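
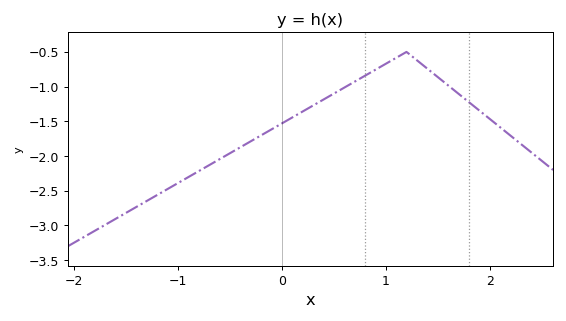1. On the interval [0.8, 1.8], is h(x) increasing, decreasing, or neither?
neither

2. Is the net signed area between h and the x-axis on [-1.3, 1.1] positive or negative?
negative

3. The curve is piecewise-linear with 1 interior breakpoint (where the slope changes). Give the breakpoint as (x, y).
(1.2, -0.5)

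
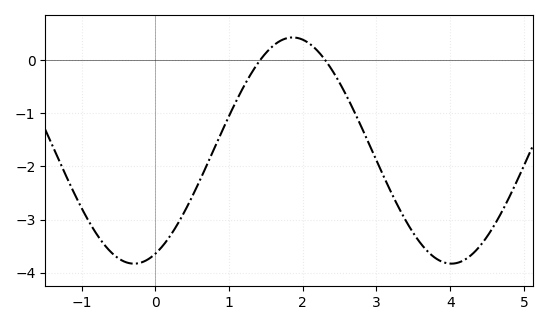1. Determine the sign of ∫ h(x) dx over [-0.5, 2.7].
negative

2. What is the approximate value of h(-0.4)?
-3.8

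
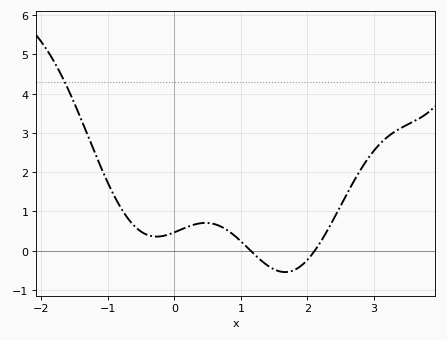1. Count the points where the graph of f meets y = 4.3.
1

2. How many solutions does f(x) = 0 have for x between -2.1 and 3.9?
2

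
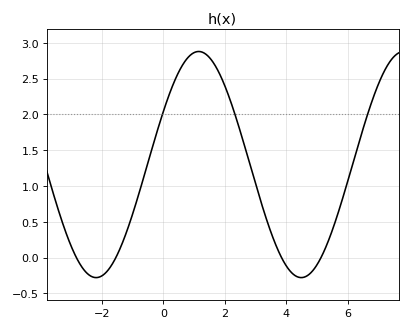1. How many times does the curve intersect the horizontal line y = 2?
3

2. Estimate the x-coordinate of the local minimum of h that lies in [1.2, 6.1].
4.4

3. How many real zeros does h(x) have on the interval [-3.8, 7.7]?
4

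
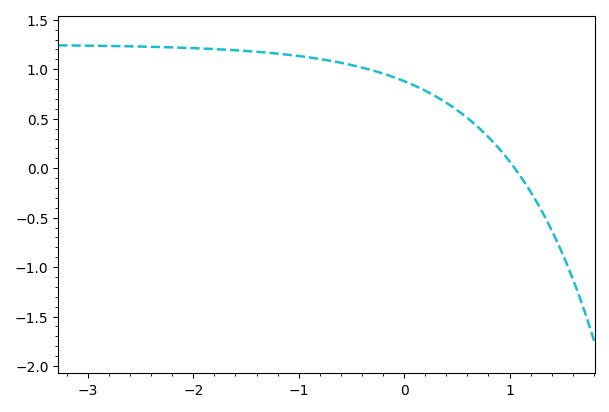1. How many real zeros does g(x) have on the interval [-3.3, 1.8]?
1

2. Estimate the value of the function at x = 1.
0.05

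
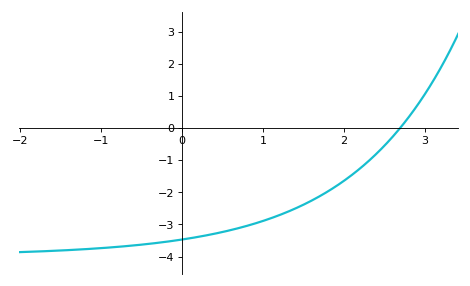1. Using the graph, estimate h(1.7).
-2.12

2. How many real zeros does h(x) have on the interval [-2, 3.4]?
1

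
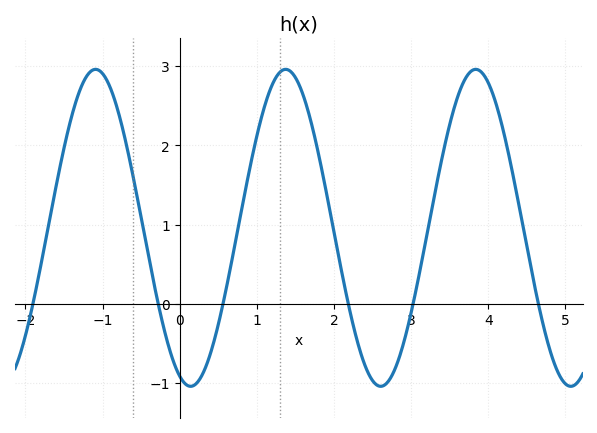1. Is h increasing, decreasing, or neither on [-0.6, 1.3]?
neither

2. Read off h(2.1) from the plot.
0.4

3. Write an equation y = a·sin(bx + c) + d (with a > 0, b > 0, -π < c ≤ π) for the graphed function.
y = 2sin(2.5x - 1.9) + 0.96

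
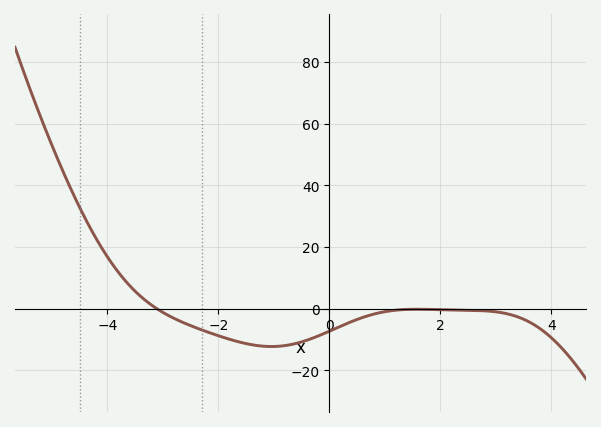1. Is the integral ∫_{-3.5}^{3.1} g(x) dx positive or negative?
negative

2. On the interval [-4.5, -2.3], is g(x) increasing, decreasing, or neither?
decreasing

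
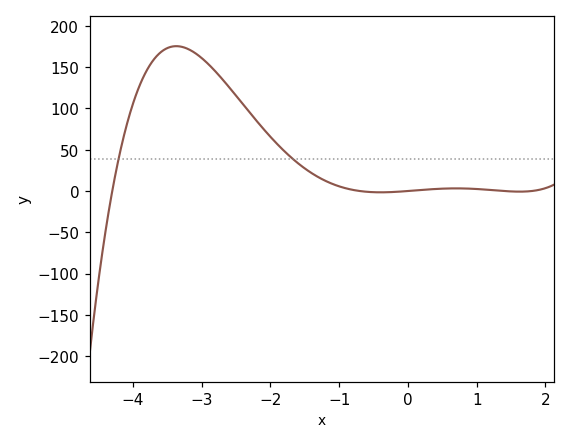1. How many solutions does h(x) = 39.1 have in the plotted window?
2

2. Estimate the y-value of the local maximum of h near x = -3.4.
175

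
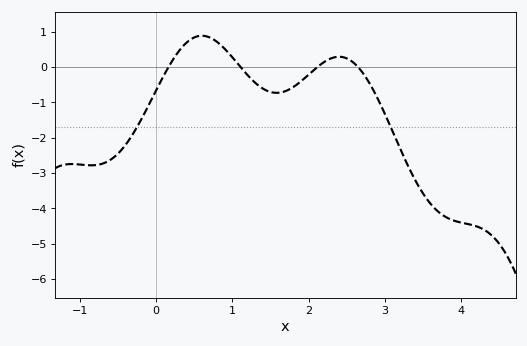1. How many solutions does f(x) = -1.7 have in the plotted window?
2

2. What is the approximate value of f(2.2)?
0.1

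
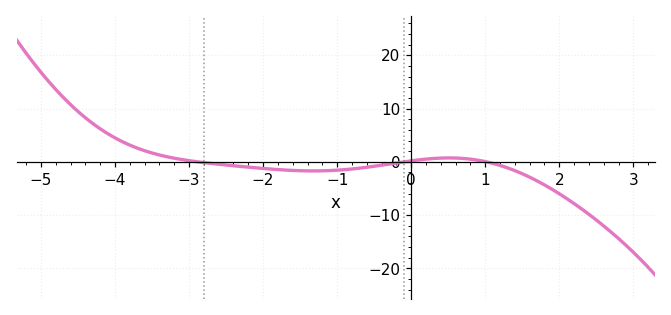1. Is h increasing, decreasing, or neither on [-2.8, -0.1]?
neither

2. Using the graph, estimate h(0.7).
1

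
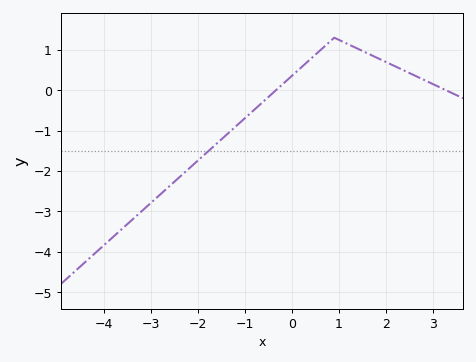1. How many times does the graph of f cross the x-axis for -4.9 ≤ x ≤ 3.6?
2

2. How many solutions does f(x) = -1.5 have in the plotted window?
1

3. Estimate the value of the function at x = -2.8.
-2.58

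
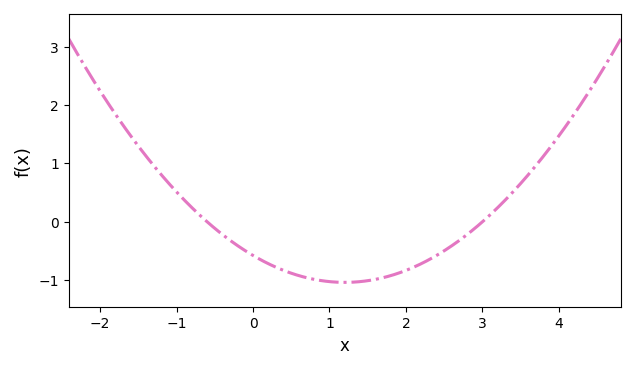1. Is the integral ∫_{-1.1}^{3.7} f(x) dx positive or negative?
negative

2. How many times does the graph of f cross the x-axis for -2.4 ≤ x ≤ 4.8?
2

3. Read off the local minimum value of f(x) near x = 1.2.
-1.04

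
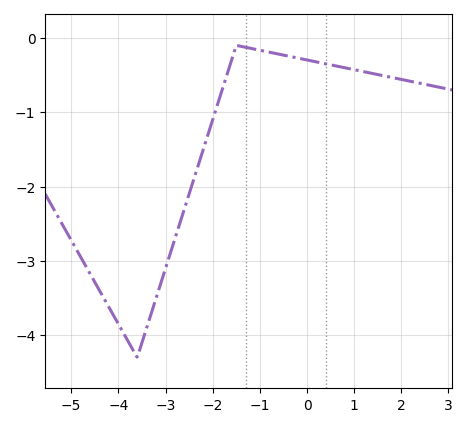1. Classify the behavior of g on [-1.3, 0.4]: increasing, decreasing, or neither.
decreasing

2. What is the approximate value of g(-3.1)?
-3.3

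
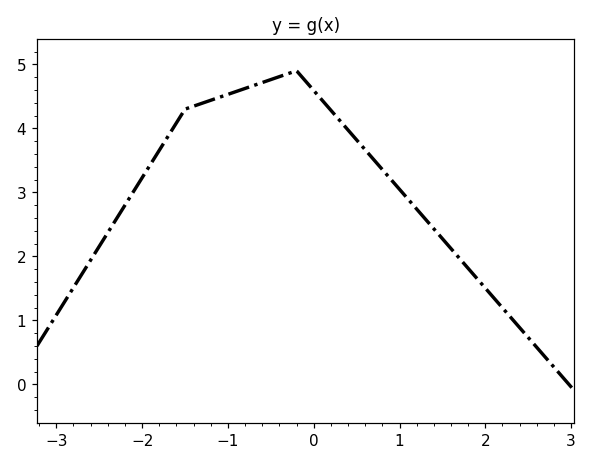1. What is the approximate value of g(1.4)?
2.4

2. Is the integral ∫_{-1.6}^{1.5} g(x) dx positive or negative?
positive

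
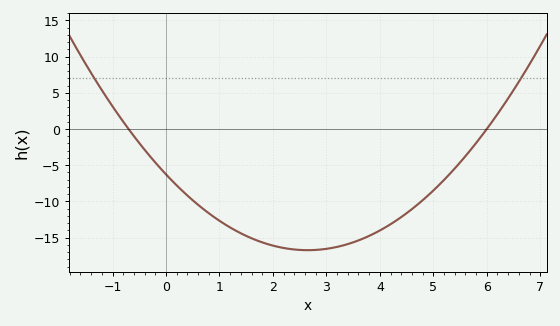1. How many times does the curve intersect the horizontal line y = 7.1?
2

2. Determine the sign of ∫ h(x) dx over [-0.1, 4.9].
negative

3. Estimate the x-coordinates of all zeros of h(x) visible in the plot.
-0.7, 6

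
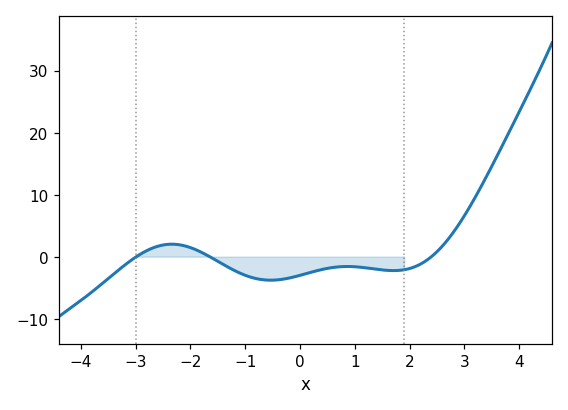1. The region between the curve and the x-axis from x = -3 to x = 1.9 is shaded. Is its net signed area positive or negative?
negative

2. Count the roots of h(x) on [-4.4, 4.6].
3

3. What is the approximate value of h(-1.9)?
1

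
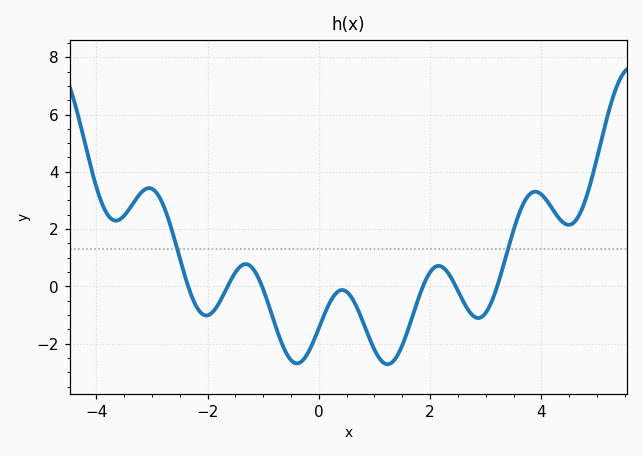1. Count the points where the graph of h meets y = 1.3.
2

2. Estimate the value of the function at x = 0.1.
-0.974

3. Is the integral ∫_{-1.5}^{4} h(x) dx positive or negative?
negative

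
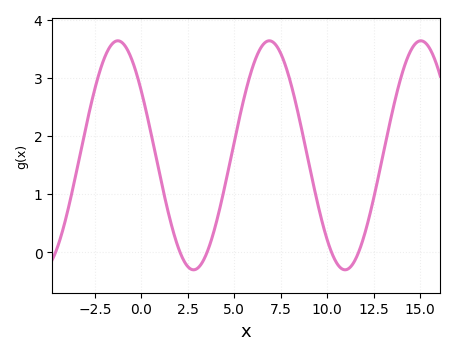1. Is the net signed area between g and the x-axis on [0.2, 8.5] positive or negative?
positive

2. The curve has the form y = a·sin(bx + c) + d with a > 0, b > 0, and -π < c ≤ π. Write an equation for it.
y = 1.97sin(0.77x + 2.5) + 1.67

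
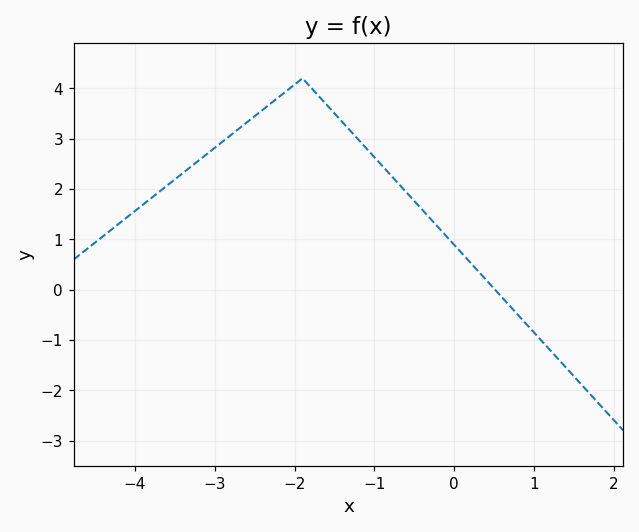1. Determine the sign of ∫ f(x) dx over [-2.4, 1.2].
positive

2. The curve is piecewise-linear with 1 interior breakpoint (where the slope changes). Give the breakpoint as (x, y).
(-1.9, 4.2)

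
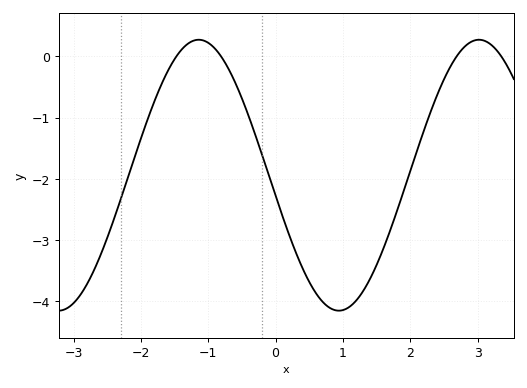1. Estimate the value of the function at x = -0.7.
-0.2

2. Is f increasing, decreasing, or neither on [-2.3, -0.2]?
neither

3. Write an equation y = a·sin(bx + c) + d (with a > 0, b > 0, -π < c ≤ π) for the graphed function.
y = 2.21sin(1.5x - 3) - 1.94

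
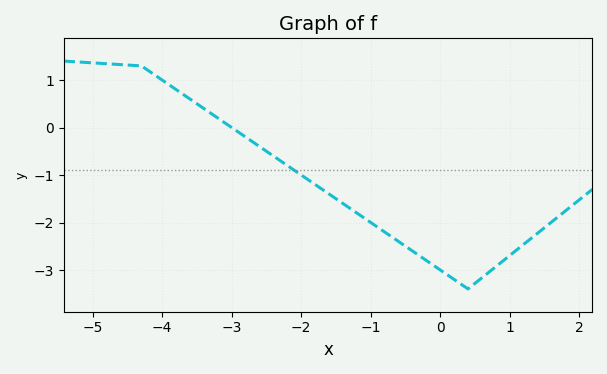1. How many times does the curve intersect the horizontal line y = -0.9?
1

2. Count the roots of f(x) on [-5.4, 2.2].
1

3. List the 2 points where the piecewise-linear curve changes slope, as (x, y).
(-4.3, 1.3); (0.4, -3.4)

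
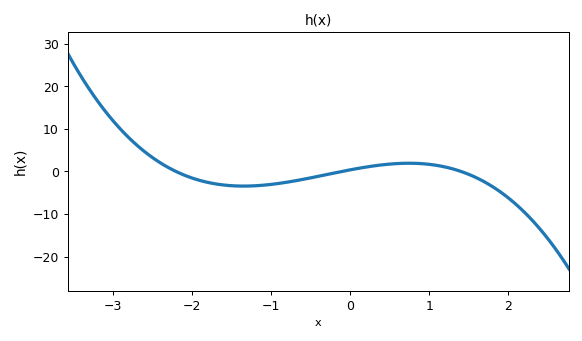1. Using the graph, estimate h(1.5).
-0.699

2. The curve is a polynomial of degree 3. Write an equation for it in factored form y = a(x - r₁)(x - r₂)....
y = -1.18(x + 2.2)(x + 0.1)(x - 1.4)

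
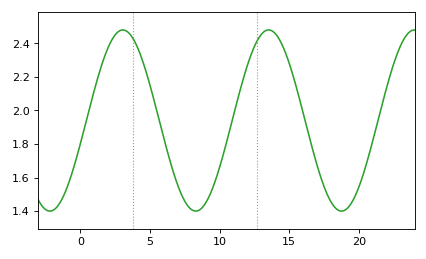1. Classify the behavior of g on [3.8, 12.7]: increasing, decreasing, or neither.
neither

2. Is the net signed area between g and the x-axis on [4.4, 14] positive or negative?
positive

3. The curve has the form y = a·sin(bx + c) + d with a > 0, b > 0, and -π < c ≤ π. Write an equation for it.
y = 0.54sin(0.6x - 0.26) + 1.94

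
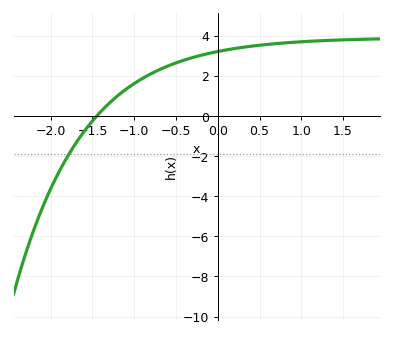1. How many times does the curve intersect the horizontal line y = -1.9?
1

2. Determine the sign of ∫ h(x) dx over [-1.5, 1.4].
positive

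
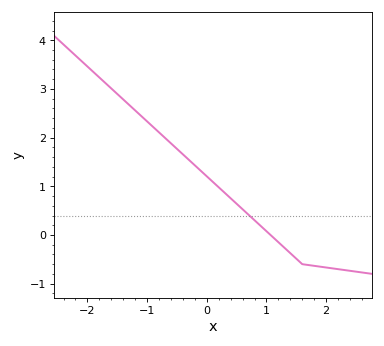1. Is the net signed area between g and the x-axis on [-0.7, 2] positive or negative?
positive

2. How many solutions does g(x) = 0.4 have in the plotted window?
1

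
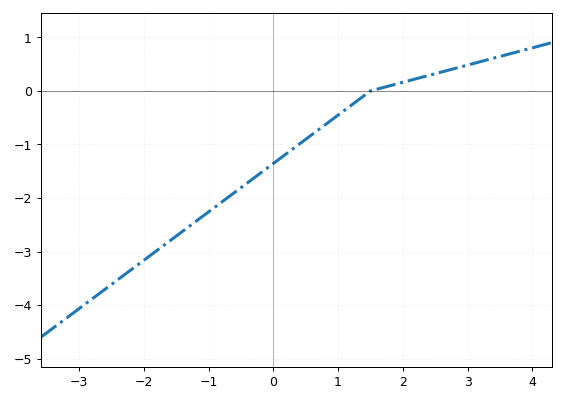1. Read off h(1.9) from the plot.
0.1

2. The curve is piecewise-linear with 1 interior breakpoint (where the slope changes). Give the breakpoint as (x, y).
(1.5, 0)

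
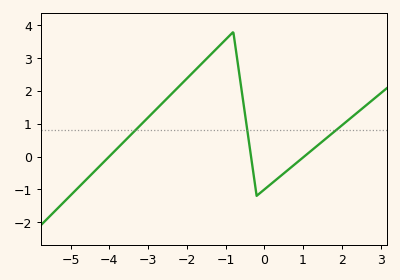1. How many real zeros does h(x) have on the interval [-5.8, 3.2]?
3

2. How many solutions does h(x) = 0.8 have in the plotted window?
3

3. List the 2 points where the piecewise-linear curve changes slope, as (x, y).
(-0.8, 3.8); (-0.2, -1.2)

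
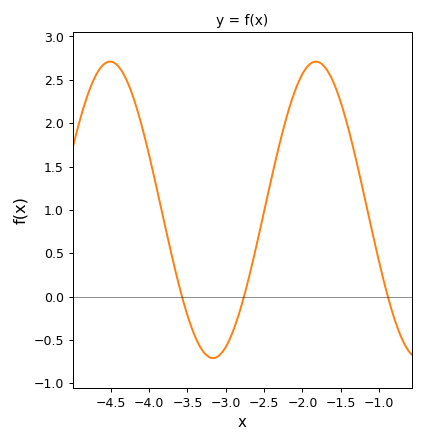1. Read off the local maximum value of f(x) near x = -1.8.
2.71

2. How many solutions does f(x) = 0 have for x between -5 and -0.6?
3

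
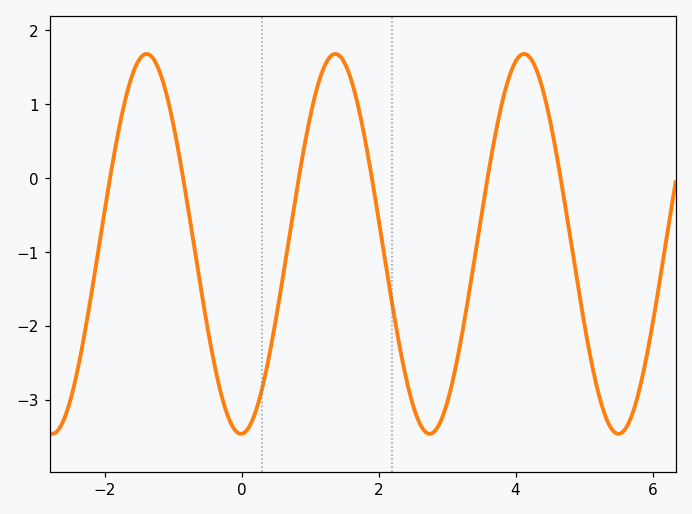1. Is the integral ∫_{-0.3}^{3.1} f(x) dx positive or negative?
negative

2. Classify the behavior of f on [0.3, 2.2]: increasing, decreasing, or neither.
neither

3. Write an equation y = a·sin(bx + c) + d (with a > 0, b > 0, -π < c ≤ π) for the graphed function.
y = 2.57sin(2.3x - 1.6) - 0.89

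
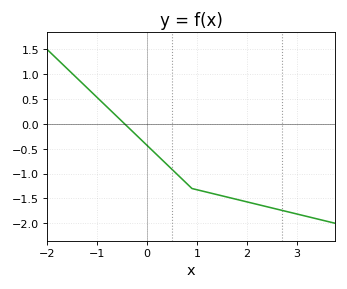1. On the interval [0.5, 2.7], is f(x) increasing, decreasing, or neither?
decreasing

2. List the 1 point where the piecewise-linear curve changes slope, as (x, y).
(0.9, -1.3)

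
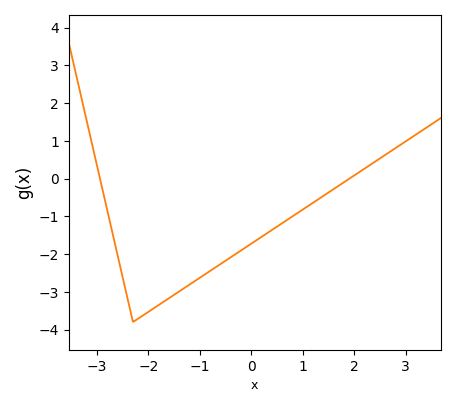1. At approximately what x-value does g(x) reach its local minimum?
-2.3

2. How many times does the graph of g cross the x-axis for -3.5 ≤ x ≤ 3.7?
2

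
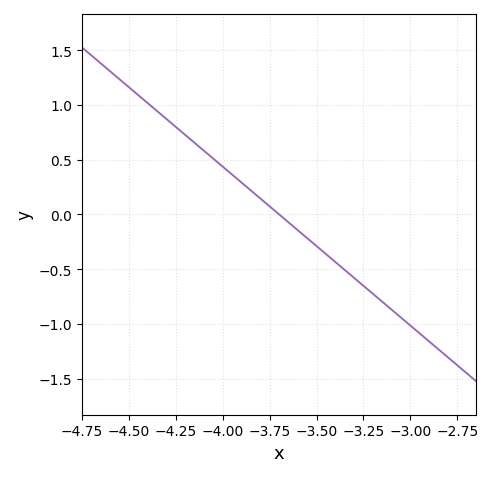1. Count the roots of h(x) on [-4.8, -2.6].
1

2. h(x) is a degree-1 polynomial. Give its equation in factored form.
y = -1.45(x + 3.7)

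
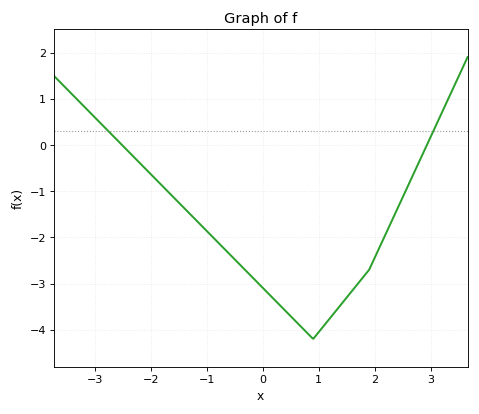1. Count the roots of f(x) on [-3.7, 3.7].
2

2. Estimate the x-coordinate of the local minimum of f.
0.9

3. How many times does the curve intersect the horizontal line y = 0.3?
2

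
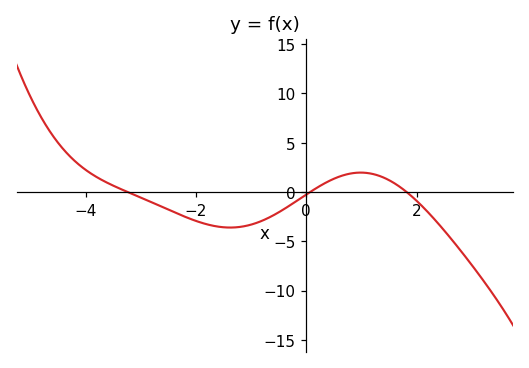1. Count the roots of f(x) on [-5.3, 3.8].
3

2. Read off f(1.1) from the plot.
2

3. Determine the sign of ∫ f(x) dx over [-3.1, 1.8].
negative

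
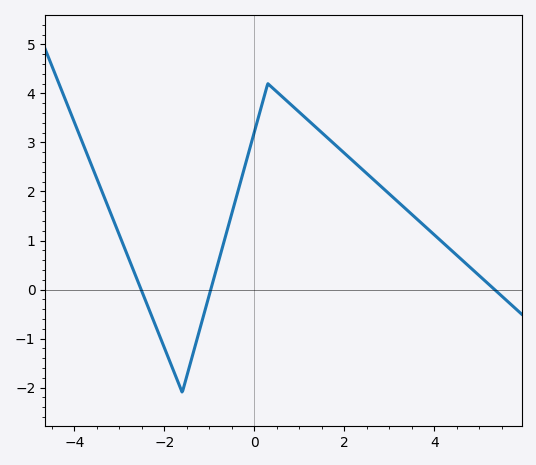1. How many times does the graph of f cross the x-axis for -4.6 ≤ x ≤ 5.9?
3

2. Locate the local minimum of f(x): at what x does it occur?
-1.6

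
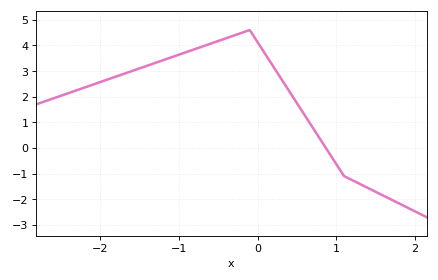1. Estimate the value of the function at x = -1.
3.64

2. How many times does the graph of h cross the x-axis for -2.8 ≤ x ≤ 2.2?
1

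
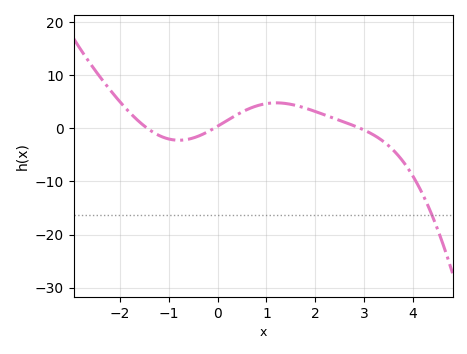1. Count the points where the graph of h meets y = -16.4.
1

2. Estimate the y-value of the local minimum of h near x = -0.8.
-2.24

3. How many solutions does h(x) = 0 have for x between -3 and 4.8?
3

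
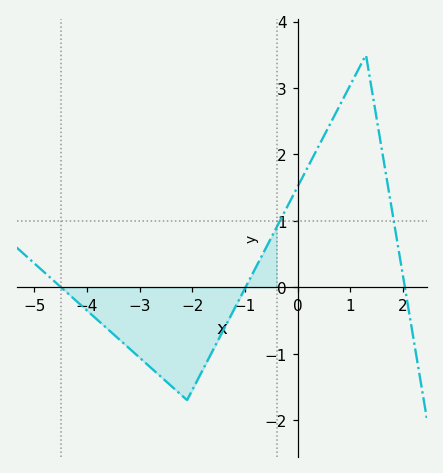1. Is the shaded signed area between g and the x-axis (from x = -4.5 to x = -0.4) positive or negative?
negative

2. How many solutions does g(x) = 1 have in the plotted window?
2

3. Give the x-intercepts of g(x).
-4.4, -1, 2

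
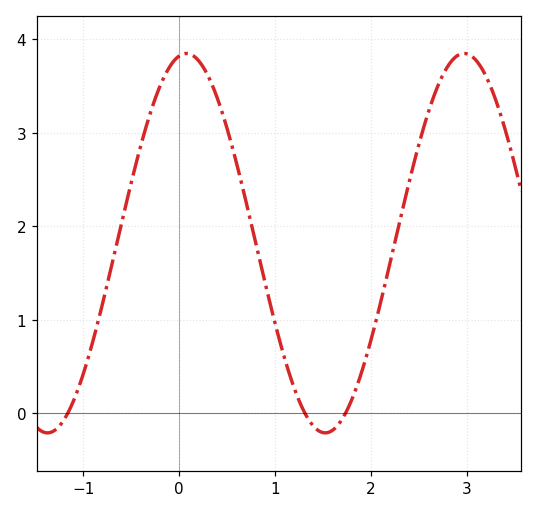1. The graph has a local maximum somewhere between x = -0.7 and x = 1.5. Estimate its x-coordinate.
0.1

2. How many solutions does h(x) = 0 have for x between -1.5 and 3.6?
3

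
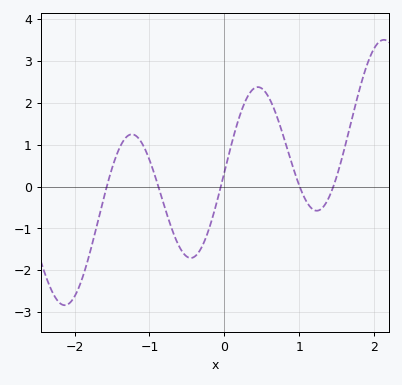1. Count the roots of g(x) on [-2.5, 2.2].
5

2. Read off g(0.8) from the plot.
1.15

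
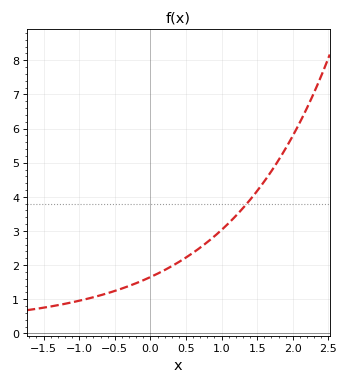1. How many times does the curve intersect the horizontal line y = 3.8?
1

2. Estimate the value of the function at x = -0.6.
1.2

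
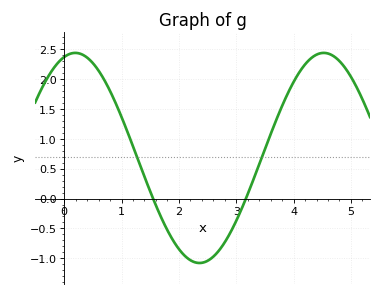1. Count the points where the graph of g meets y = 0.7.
2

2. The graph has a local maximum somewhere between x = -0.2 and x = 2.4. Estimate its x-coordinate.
0.194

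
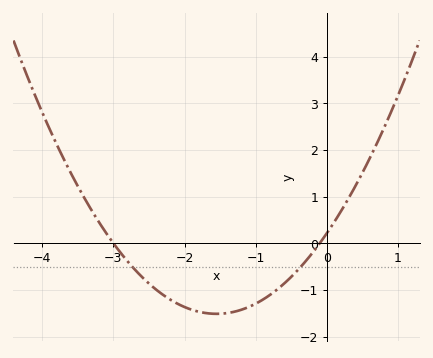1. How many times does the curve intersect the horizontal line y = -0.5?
2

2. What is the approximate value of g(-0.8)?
-1.1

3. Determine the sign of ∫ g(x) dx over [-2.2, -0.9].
negative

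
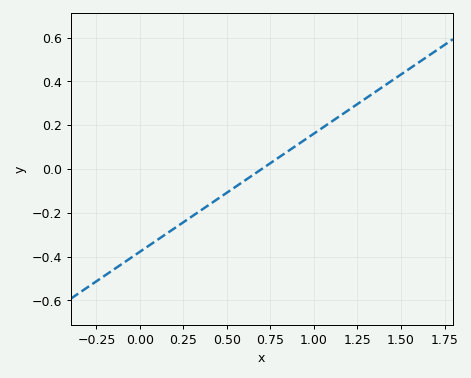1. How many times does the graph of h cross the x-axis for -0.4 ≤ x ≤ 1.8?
1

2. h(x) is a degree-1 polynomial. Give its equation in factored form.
y = 0.54(x - 0.7)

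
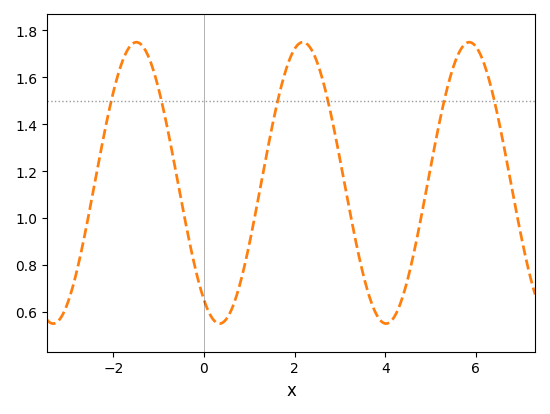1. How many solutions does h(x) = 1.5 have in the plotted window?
6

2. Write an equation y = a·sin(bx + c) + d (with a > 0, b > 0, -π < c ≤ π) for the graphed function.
y = 0.6sin(1.71x - 2.16) + 1.15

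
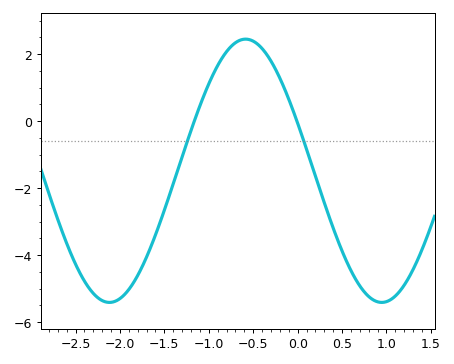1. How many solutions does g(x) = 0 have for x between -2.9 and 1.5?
2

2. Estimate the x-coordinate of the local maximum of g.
-0.6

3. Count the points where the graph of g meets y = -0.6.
2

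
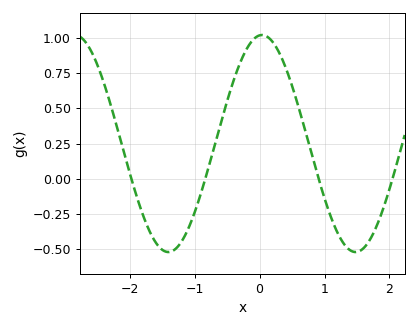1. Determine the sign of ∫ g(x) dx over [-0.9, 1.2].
positive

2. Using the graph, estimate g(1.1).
-0.273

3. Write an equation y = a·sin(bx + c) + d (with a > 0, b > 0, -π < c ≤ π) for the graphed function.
y = 0.77sin(2.18x + 1.49) + 0.25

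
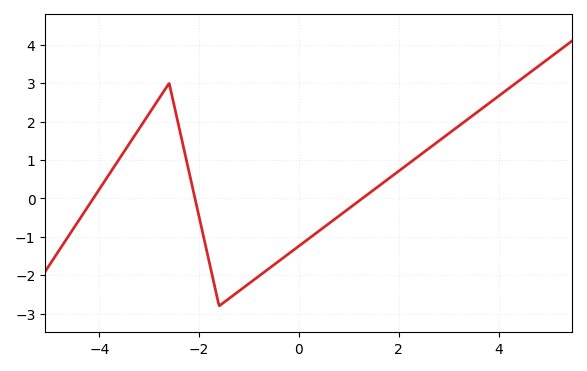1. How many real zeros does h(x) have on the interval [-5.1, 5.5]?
3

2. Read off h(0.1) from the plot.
-1.1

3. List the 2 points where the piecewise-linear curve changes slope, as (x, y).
(-2.6, 3); (-1.6, -2.8)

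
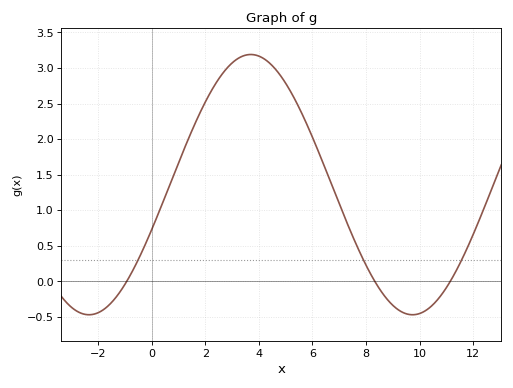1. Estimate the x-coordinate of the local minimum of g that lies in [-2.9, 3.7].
-2.4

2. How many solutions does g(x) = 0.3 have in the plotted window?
3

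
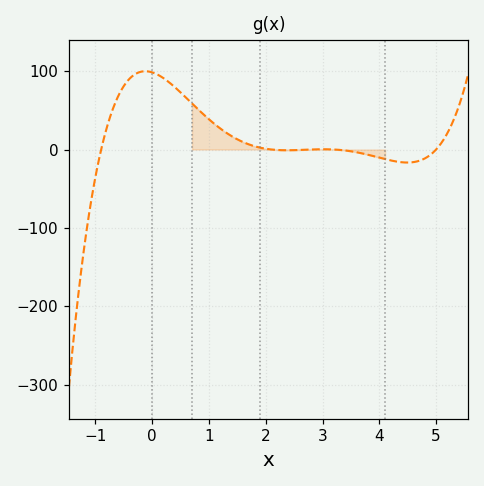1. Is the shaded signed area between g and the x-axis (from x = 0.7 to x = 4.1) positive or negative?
positive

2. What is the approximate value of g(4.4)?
-20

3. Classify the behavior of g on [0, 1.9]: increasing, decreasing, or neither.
decreasing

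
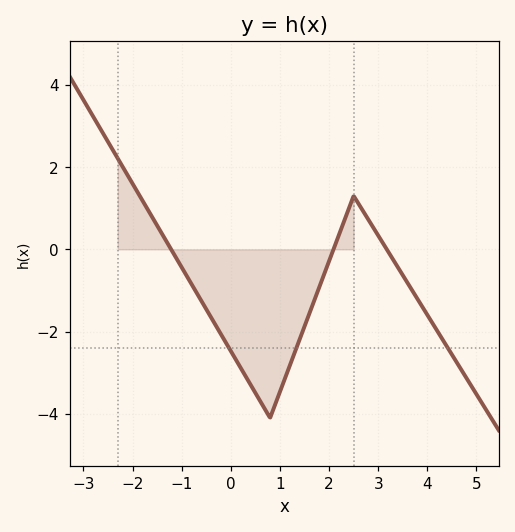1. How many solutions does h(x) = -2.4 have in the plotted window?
3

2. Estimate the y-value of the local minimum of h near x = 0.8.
-4.1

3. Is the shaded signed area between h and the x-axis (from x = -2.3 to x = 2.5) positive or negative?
negative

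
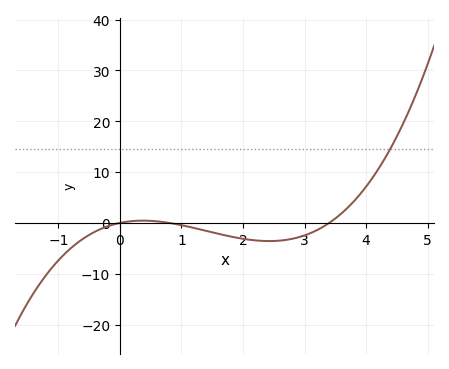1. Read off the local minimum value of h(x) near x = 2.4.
-3.57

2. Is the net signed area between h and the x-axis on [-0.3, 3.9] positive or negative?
negative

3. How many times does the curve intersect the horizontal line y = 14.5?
1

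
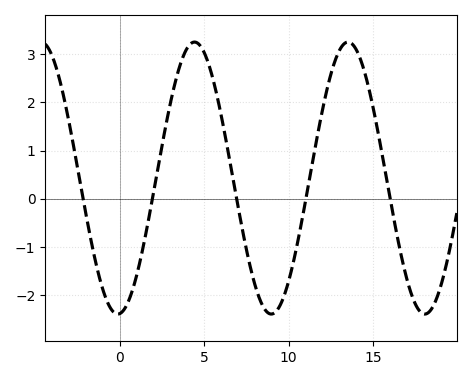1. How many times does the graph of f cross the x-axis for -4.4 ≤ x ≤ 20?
5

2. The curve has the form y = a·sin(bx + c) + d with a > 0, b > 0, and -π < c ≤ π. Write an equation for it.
y = 2.82sin(0.69x - 1.48) + 0.43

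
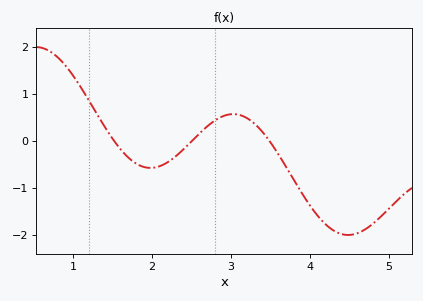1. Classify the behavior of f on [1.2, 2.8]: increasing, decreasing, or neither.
neither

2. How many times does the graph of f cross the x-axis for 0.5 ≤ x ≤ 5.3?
3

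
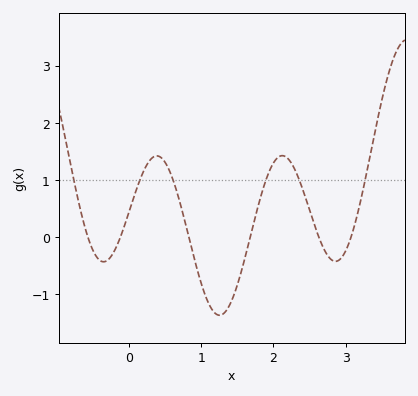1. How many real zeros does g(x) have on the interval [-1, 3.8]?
6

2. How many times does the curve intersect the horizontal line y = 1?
6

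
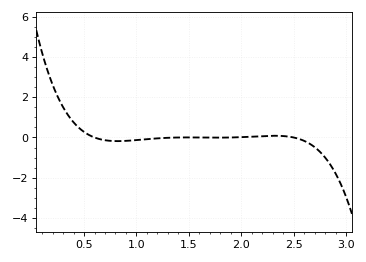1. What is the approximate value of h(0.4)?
0.8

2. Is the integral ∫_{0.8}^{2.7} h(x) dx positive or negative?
negative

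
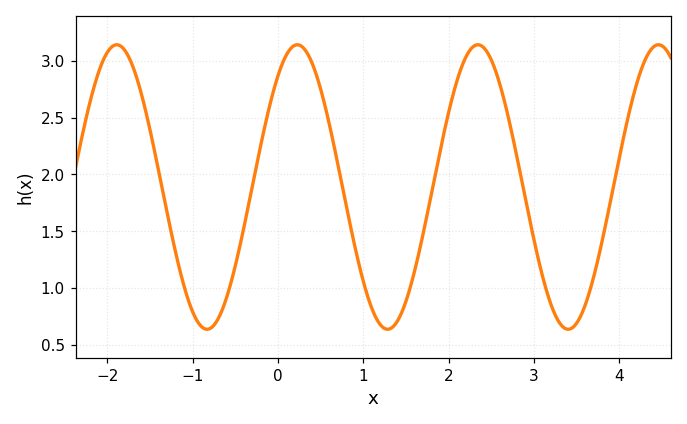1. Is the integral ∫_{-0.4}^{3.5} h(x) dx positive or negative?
positive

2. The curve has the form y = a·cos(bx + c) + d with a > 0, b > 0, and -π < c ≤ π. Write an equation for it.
y = 1.25cos(2.97x - 0.672) + 1.89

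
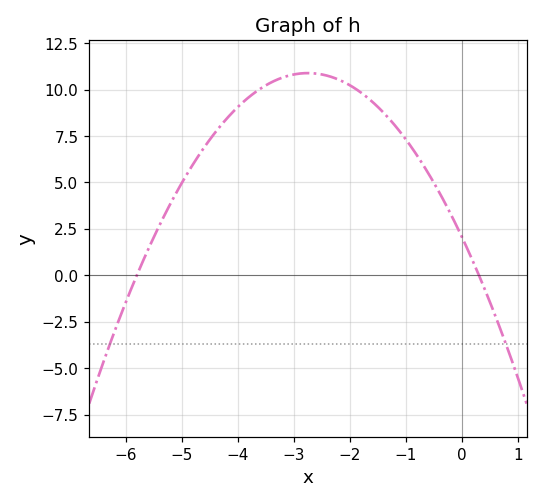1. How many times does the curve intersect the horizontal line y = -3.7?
2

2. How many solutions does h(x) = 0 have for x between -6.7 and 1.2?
2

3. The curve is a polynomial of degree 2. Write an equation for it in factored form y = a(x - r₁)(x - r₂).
y = -1.17(x + 5.8)(x - 0.3)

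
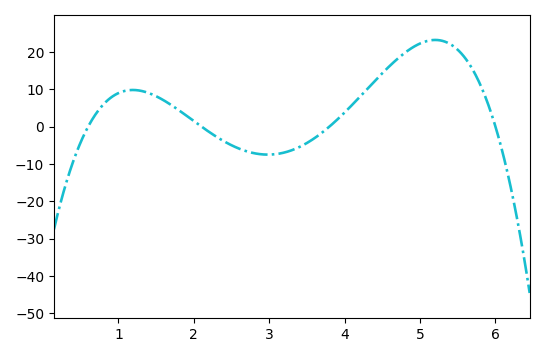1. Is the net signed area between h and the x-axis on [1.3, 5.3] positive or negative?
positive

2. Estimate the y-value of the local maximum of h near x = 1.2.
10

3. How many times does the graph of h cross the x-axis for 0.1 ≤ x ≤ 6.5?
4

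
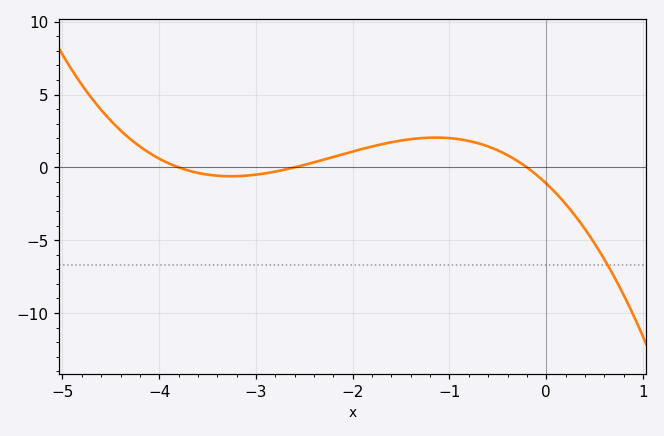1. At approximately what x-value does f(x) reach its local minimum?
-3.3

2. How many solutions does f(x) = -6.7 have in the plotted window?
1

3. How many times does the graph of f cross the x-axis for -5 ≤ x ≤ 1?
3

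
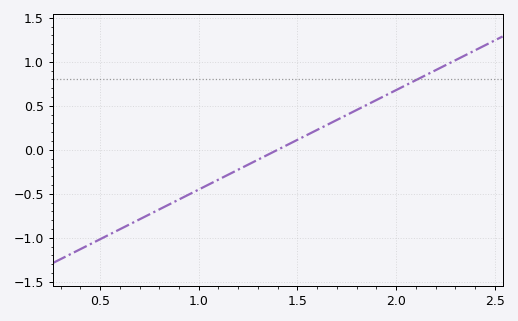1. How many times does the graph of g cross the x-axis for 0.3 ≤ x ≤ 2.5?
1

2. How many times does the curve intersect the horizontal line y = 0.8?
1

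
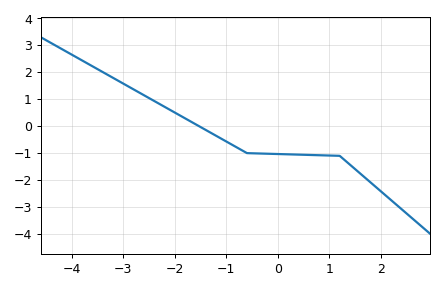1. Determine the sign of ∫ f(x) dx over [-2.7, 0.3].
negative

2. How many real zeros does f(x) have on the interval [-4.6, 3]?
1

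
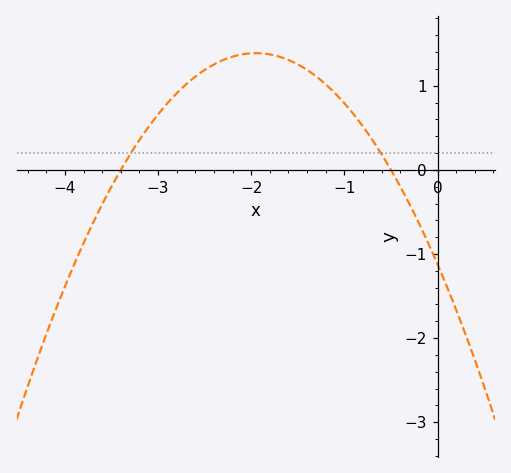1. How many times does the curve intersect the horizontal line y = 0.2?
2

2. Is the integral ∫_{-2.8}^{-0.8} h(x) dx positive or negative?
positive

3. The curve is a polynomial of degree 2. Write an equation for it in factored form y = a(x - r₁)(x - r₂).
y = -0.66(x + 3.4)(x + 0.5)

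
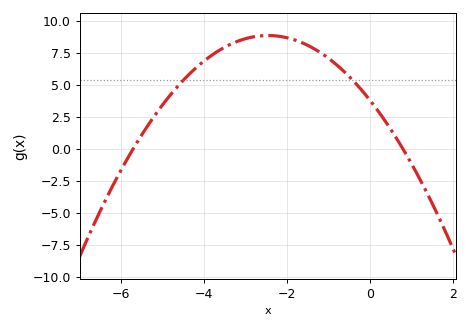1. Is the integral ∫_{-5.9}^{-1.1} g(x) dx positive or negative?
positive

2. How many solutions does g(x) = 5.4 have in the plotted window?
2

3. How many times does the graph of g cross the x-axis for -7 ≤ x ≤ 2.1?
2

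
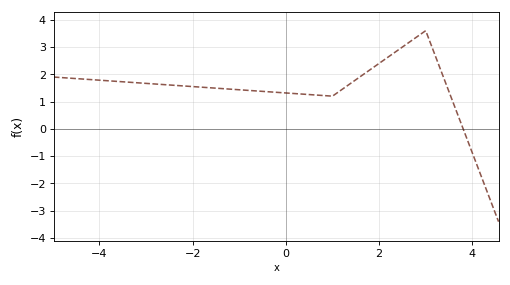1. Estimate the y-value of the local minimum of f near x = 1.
1.2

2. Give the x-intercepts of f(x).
3.8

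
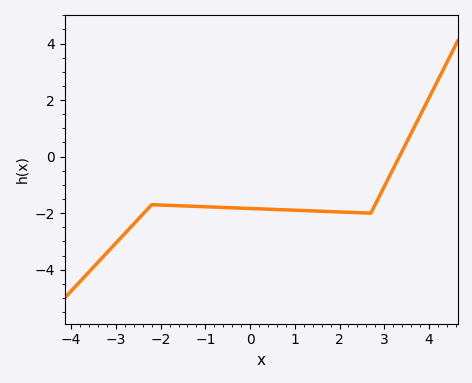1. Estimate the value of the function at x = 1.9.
-2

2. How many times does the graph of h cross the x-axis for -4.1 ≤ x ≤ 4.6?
1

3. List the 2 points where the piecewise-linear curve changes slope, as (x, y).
(-2.2, -1.7); (2.7, -2)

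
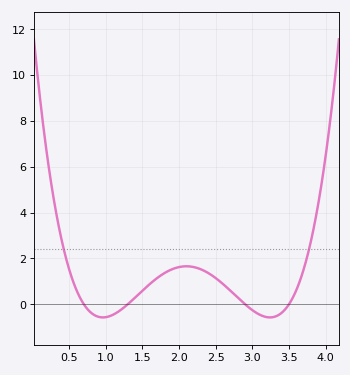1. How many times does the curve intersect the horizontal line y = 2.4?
2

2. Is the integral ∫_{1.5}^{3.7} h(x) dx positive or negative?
positive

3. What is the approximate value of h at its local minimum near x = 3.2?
-0.575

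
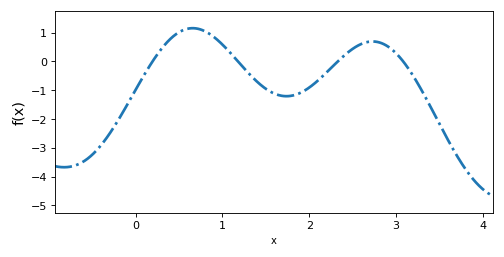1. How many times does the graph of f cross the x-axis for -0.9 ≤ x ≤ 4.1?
4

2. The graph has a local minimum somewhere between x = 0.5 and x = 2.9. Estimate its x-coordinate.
1.74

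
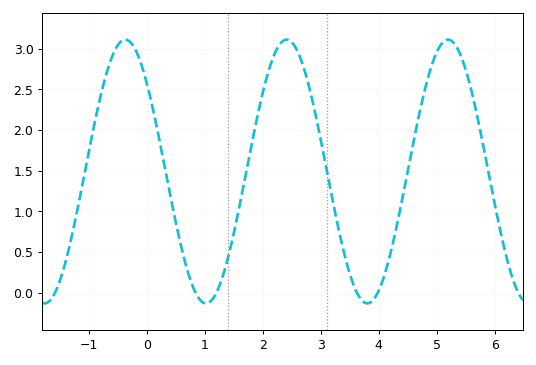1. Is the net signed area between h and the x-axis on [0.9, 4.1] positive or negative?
positive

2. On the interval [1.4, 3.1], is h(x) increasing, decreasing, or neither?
neither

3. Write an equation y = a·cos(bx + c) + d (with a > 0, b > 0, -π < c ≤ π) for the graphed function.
y = 1.62cos(2.3x + 0.83) + 1.49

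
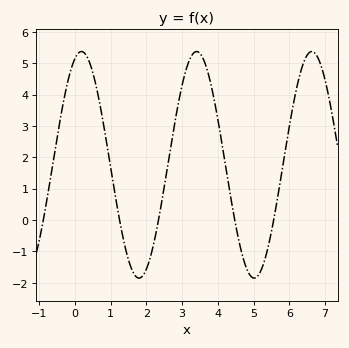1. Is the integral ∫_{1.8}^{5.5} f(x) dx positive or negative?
positive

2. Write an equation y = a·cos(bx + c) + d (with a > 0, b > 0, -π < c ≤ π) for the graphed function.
y = 3.61cos(1.9x - 0.36) + 1.76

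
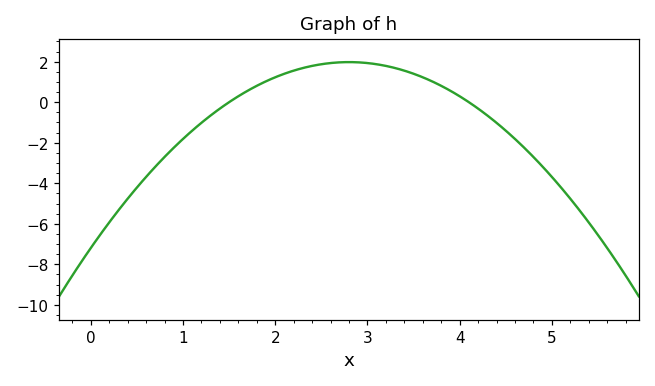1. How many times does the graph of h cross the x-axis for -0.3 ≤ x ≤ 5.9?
2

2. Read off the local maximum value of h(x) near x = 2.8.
2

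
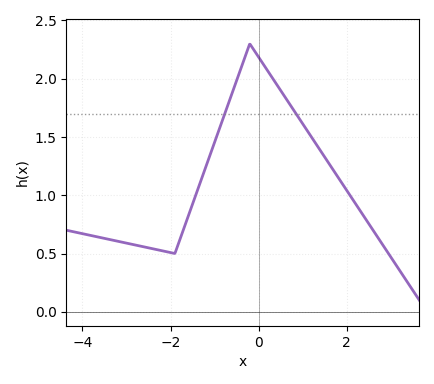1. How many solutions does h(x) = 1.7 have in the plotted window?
2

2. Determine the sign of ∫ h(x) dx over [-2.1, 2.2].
positive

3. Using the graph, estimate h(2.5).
0.75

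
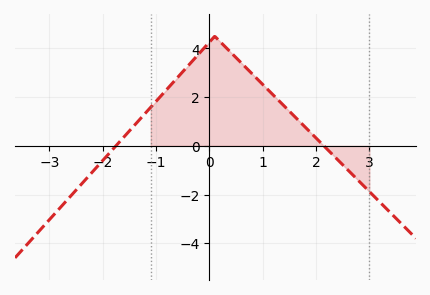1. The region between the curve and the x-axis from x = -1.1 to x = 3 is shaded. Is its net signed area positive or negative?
positive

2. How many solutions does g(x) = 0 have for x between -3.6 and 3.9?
2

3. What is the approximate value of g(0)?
4.2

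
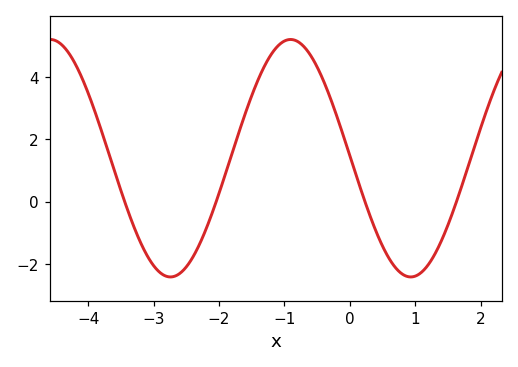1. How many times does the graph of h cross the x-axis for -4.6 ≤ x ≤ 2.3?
4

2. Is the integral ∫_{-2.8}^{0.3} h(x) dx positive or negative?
positive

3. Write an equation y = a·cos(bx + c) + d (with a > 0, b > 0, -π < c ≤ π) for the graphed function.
y = 3.81cos(1.7x + 1.5) + 1.39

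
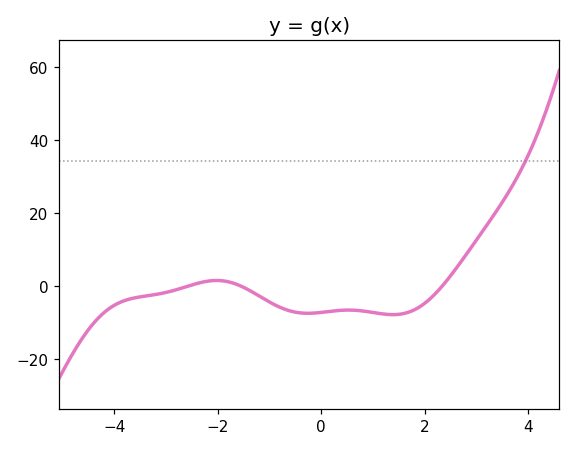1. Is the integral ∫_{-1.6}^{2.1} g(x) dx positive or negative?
negative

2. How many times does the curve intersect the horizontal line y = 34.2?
1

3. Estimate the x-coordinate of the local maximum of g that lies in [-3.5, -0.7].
-2.02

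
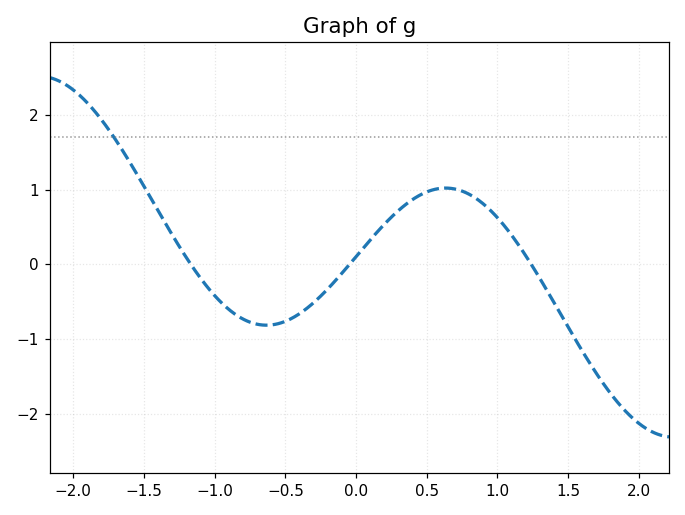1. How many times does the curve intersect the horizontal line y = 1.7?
1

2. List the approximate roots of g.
-1.17, -0.046, 1.24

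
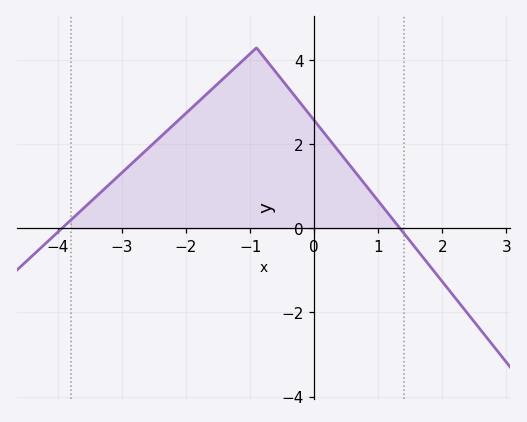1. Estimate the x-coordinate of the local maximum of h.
-1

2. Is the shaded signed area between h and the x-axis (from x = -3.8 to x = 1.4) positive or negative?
positive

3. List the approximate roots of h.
-4, 1.4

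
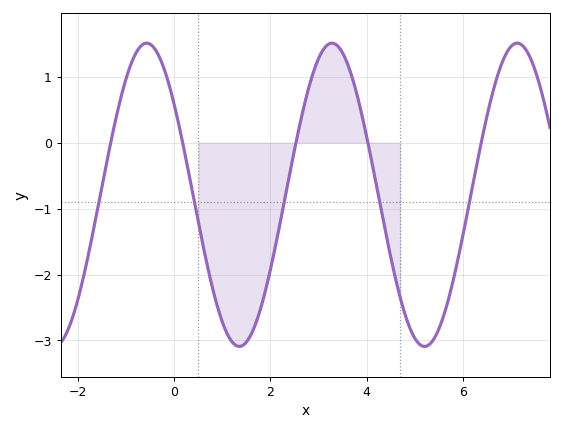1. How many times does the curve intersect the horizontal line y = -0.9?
5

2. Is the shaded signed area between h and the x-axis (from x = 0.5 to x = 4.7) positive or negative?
negative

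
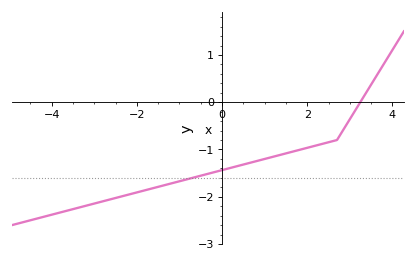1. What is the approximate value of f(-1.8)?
-1.86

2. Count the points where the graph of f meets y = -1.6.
1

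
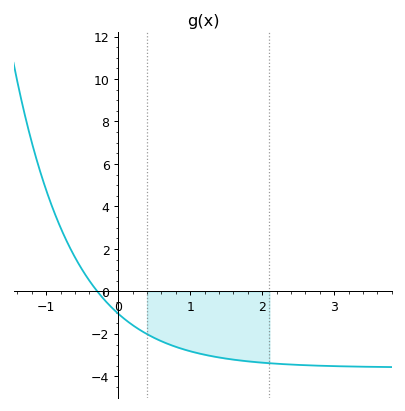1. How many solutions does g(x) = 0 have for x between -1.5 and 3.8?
1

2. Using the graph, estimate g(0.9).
-2.72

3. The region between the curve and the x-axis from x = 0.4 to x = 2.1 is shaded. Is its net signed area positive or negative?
negative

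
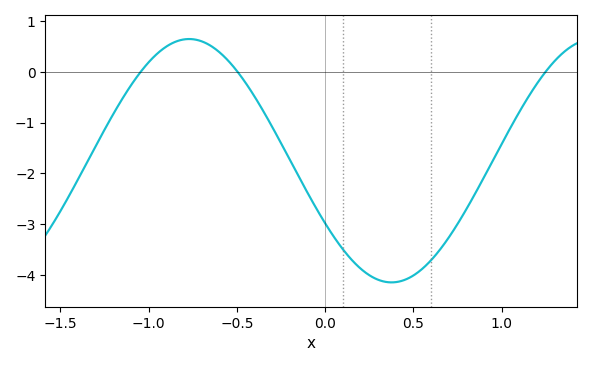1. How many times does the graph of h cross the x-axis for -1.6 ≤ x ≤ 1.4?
3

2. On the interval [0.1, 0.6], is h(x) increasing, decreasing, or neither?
neither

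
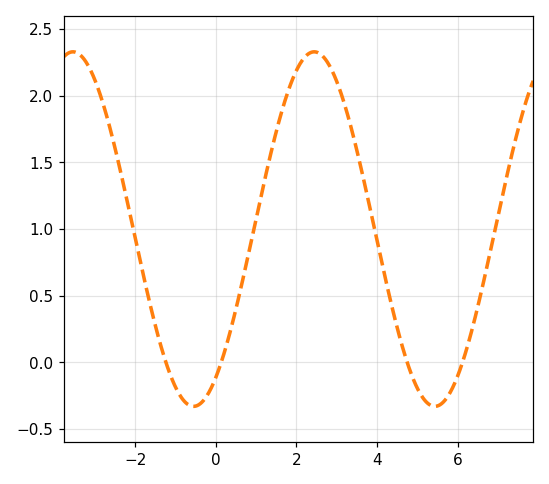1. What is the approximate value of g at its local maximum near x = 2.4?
2.33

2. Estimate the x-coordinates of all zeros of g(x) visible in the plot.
-1.24, 0.133, 4.75, 6.12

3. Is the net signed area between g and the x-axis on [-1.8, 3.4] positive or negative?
positive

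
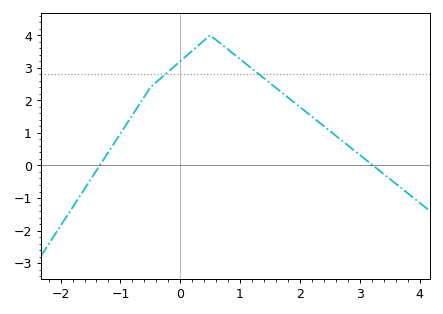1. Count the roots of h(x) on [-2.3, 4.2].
2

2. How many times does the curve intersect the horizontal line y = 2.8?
2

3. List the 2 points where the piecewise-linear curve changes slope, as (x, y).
(-0.5, 2.4); (0.5, 4)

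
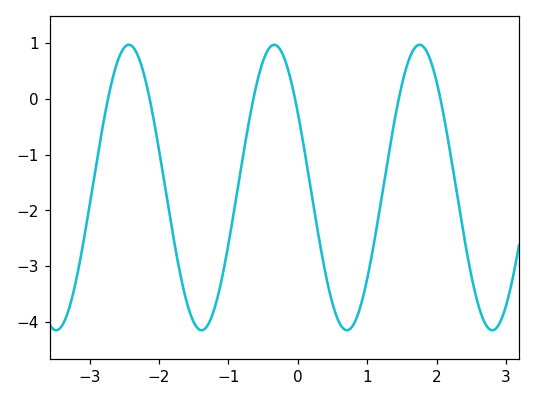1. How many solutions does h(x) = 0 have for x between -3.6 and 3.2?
6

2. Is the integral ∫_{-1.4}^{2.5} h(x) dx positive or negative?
negative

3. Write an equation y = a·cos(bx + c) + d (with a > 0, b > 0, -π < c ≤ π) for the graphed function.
y = 2.56cos(3x + 1.02) - 1.59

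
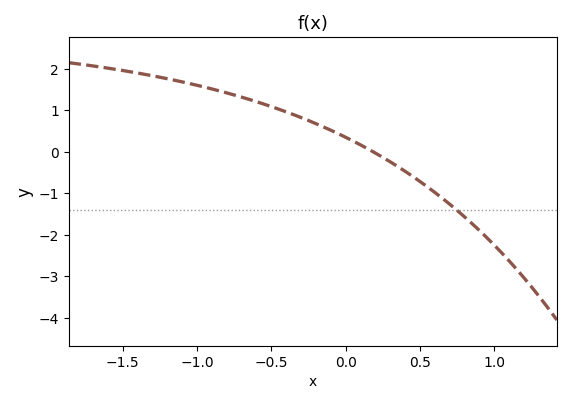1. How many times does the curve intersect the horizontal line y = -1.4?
1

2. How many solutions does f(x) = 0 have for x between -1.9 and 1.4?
1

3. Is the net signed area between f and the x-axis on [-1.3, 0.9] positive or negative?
positive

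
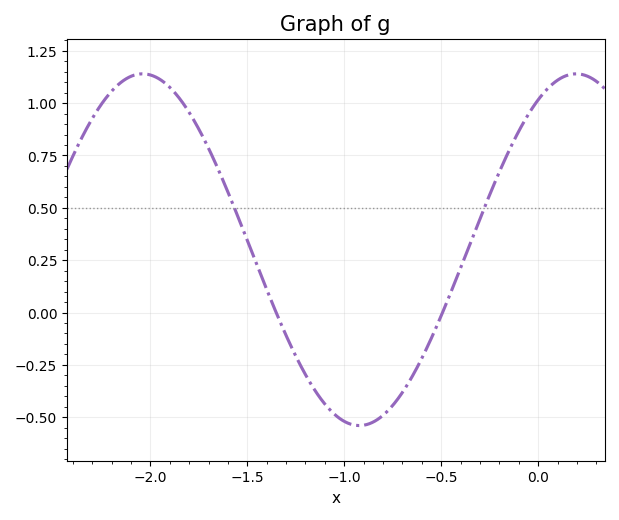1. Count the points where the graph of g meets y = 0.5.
2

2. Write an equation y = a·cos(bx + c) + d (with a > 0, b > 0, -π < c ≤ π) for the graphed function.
y = 0.84cos(2.8x - 0.55) + 0.3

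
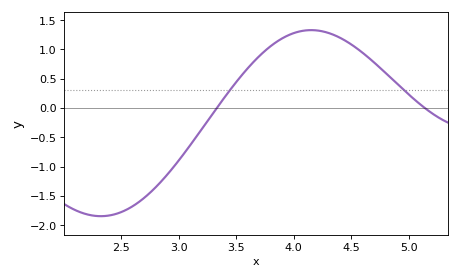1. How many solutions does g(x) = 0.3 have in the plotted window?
2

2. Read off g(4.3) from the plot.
1.28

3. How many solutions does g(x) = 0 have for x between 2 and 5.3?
2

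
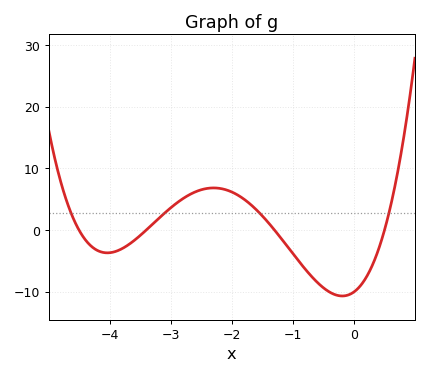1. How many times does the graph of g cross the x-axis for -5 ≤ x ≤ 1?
4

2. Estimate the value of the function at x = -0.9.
-5.09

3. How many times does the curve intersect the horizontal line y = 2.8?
4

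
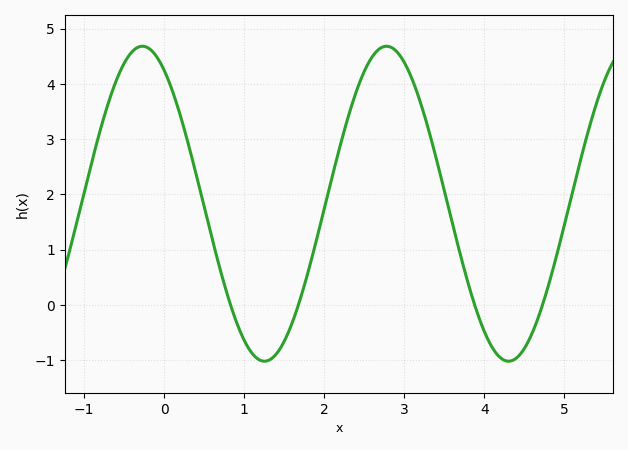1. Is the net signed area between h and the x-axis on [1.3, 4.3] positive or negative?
positive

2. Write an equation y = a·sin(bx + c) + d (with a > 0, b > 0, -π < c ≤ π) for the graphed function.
y = 2.85sin(2.06x + 2.13) + 1.83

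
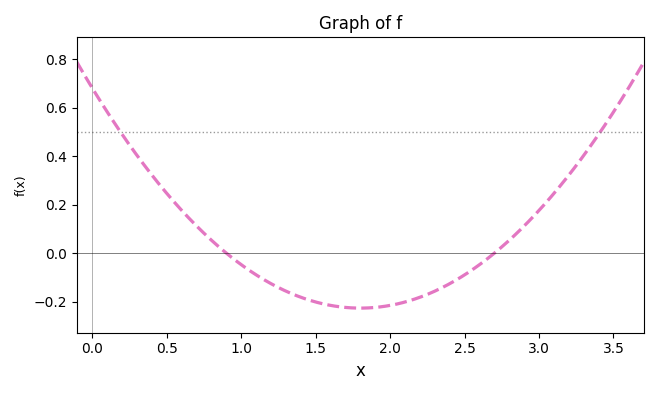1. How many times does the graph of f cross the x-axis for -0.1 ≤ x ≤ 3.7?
2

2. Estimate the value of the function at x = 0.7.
0.112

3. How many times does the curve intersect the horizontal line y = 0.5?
2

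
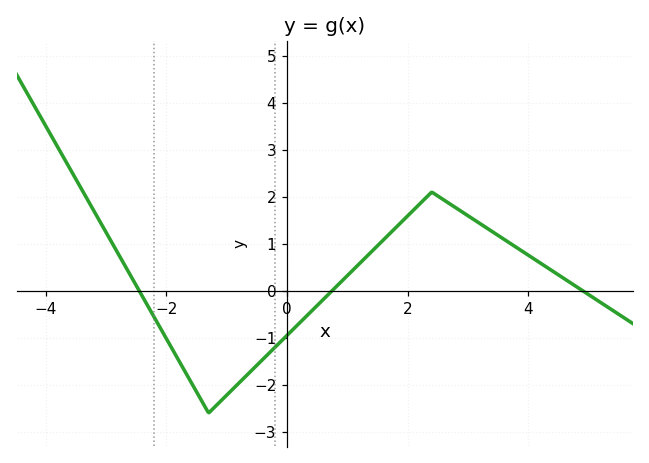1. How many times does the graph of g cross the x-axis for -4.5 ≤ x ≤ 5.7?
3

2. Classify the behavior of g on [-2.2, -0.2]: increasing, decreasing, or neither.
neither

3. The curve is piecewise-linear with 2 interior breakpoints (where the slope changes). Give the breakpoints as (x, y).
(-1.3, -2.6); (2.4, 2.1)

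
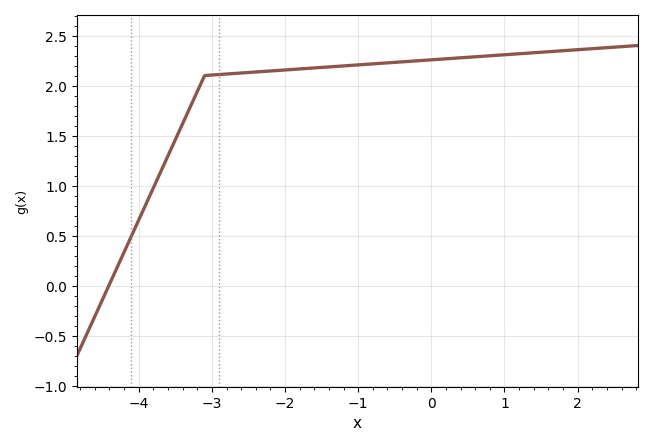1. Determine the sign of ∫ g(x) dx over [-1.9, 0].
positive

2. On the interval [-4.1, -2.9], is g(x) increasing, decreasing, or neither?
increasing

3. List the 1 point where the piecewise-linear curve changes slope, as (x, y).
(-3.1, 2.1)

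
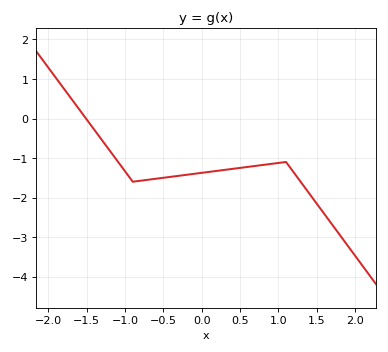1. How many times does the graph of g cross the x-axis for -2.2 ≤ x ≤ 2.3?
1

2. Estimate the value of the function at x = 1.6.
-2.42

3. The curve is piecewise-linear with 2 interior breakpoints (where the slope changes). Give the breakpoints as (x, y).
(-0.9, -1.6); (1.1, -1.1)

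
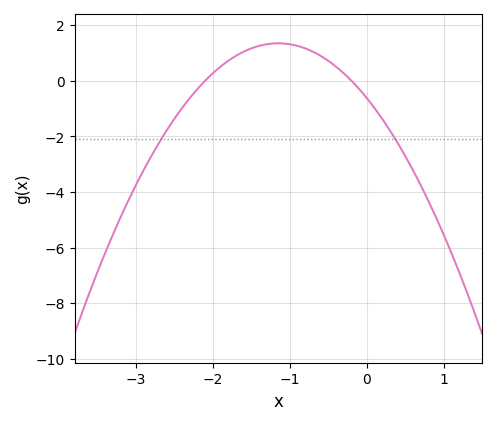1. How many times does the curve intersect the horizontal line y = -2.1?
2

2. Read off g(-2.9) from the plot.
-3.2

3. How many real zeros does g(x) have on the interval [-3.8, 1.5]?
2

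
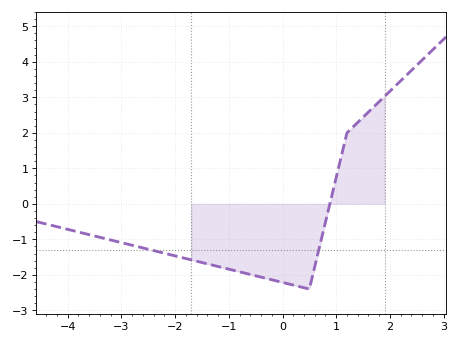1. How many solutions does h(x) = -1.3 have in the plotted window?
2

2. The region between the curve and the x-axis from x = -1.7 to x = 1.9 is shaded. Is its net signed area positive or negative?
negative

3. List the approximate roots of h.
0.8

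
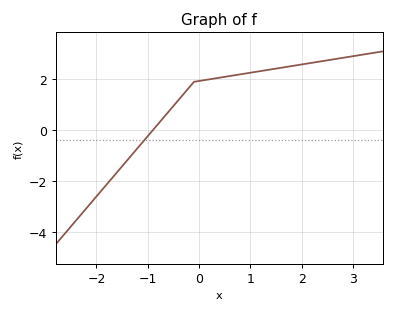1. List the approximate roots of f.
-0.901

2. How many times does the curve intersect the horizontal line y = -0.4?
1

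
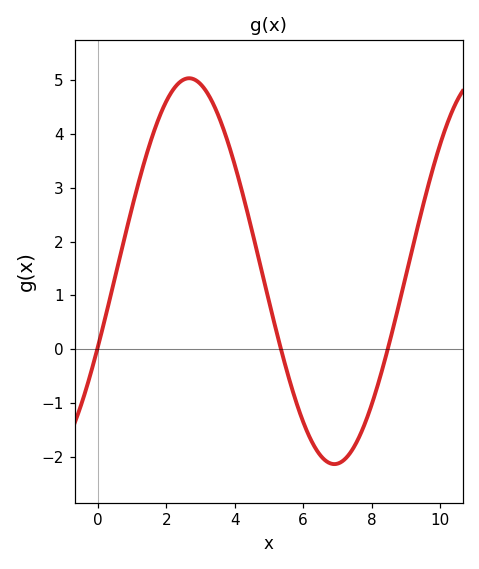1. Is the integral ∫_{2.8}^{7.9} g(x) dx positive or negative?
positive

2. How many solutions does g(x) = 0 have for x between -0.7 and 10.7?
3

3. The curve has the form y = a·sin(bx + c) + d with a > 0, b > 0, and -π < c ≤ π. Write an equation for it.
y = 3.59sin(0.74x - 0.402) + 1.45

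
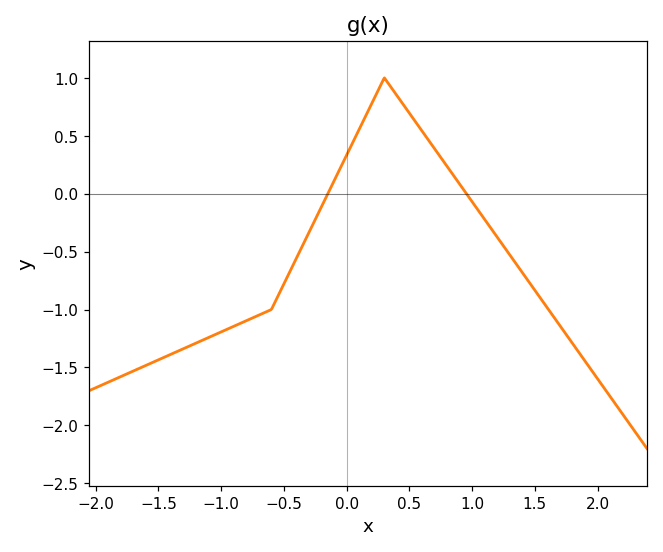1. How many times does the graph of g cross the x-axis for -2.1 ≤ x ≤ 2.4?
2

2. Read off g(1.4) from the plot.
-0.7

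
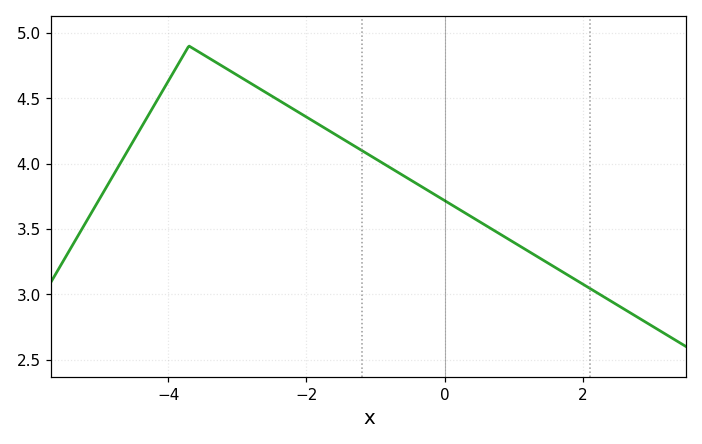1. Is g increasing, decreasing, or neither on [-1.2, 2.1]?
decreasing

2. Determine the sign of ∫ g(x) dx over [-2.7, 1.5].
positive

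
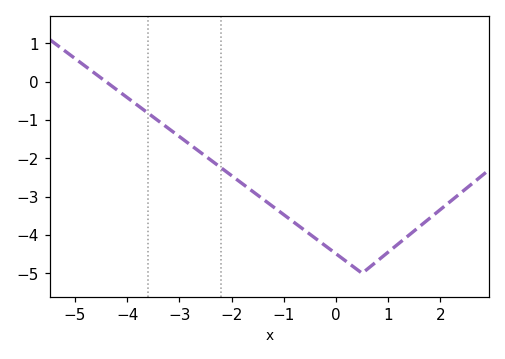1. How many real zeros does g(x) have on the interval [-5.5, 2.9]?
1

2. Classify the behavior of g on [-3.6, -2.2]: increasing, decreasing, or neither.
decreasing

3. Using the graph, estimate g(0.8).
-4.67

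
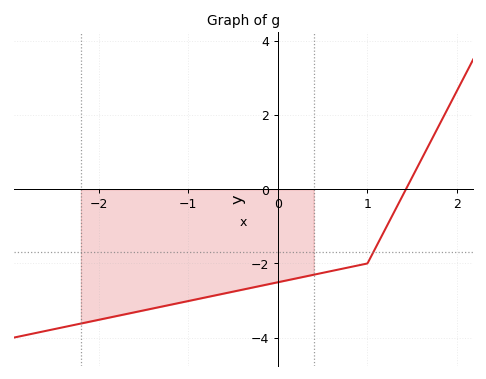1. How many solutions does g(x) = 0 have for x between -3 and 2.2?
1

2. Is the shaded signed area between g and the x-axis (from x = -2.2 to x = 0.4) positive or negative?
negative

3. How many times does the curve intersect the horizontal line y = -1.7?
1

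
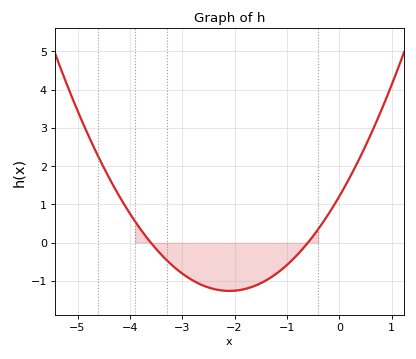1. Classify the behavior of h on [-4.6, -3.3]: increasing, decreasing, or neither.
decreasing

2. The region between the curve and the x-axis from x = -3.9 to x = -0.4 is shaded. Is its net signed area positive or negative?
negative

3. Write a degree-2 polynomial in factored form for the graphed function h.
y = 0.56(x + 3.6)(x + 0.6)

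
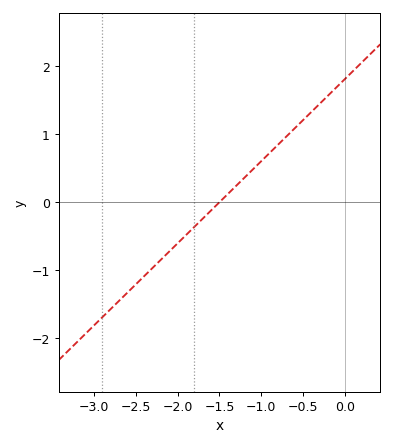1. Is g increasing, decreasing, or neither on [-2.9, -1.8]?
increasing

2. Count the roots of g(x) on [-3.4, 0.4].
1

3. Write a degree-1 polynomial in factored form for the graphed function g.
y = 1.21(x + 1.5)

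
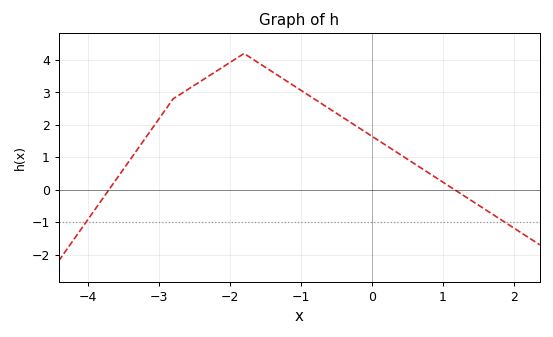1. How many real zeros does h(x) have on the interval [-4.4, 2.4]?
2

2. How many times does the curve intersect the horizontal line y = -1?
2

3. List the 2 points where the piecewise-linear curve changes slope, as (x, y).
(-2.8, 2.8); (-1.8, 4.2)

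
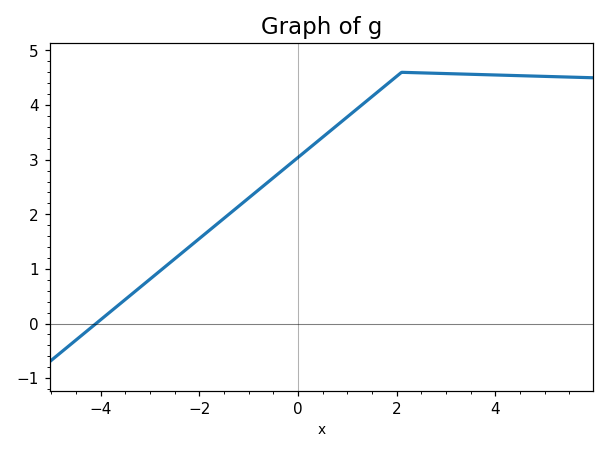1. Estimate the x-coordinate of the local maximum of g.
2.2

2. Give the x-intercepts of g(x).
-4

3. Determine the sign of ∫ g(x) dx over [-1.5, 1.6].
positive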